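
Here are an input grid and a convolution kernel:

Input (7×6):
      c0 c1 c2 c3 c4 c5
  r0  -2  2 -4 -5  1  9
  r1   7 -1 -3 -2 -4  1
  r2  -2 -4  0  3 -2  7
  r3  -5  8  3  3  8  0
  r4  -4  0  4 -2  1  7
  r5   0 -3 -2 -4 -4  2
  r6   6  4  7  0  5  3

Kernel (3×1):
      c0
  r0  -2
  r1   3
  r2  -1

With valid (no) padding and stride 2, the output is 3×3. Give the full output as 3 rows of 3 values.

27 -1 -12
-7 5 27
2 -21 -19

Output[0,0]: The receptive field on the input at this output position is [-2 / 7 / -2]. Elementwise product with the kernel and sum: -2·-2 + 7·3 + -2·-1.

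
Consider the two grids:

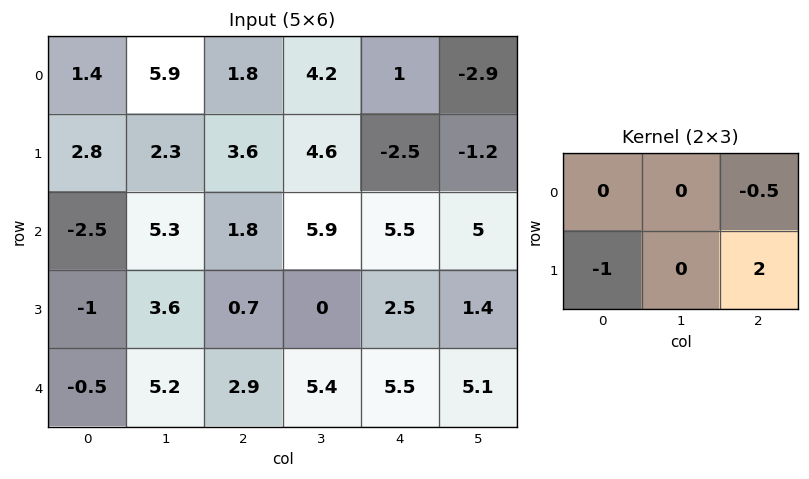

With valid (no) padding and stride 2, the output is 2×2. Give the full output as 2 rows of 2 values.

Output[0,0]: The receptive field on the input at this output position is [1.4 5.9 1.8 / 2.8 2.3 3.6]. Elementwise product with the kernel and sum: 1.8·-0.5 + 2.8·-1 + 3.6·2.

3.5 -9.1
1.5 1.55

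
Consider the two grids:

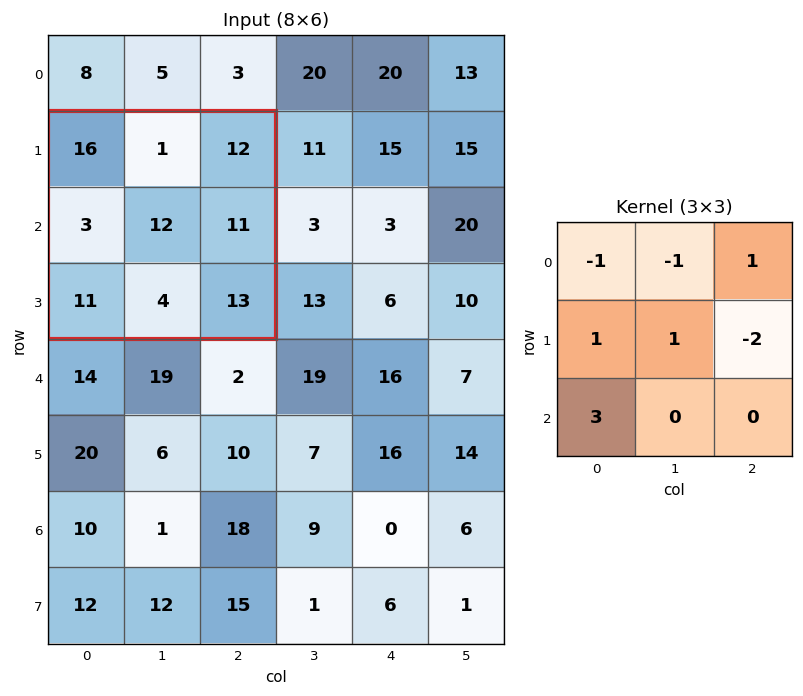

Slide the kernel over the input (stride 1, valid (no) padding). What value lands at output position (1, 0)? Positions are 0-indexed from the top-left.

21

The receptive field on the input at this output position is [16 1 12 / 3 12 11 / 11 4 13]. Elementwise product with the kernel and sum: 16·-1 + 1·-1 + 12·1 + 3·1 + 12·1 + 11·-2 + 11·3.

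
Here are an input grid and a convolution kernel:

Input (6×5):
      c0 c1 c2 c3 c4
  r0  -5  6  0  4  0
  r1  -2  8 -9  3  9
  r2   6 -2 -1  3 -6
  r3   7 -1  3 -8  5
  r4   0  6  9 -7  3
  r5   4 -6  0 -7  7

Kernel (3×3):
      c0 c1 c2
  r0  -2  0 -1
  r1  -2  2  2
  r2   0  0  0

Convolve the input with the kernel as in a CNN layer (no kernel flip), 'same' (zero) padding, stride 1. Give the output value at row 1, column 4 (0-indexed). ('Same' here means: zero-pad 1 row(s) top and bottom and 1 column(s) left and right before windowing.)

4

The receptive field on the zero-padded input at this output position is [4 0 0 / 3 9 0 / 3 -6 0]. Elementwise product with the kernel and sum: 4·-2 + 0·-1 + 3·-2 + 9·2 + 0·2.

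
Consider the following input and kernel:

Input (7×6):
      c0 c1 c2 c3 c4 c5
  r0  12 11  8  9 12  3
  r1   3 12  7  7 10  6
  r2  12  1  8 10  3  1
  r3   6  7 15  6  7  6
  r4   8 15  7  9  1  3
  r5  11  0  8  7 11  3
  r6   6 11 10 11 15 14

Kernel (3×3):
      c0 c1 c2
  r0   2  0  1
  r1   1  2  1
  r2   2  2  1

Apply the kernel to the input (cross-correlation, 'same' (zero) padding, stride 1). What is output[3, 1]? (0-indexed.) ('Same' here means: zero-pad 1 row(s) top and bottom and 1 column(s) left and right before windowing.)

120

The receptive field on the zero-padded input at this output position is [12 1 8 / 6 7 15 / 8 15 7]. Elementwise product with the kernel and sum: 12·2 + 8·1 + 6·1 + 7·2 + 15·1 + 8·2 + 15·2 + 7·1.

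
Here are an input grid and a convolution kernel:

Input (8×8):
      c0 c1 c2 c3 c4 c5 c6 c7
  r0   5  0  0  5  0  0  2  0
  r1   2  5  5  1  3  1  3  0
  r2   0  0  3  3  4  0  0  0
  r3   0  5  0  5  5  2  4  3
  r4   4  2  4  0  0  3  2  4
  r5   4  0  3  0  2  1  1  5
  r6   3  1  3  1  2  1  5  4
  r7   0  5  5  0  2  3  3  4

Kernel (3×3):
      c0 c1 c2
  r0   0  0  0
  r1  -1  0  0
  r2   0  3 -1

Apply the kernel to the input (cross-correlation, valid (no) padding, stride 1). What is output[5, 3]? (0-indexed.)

2

The receptive field on the input at this output position is [0 2 1 / 1 2 1 / 0 2 3]. Elementwise product with the kernel and sum: 1·-1 + 2·3 + 3·-1.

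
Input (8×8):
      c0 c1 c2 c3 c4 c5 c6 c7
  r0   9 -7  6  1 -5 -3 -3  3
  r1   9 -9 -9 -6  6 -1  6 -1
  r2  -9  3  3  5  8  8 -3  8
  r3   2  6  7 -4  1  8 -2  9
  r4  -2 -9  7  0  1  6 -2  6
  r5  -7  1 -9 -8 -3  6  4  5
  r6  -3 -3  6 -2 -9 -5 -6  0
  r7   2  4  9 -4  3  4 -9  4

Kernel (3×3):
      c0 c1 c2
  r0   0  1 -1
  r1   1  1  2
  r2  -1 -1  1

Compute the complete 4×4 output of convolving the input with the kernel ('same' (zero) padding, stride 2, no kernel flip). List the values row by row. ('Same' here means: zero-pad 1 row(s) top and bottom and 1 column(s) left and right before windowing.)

-23 13 -11 -6
19 -4 47 31
-16 9 23 0
-15 -19 -25 -3

Output[0,0]: The receptive field on the zero-padded input at this output position is [0 0 0 / 0 9 -7 / 0 9 -9]. Elementwise product with the kernel and sum: 0·1 + 0·-1 + 0·1 + 9·1 + -7·2 + 0·-1 + 9·-1 + -9·1.
Output[0,1]: The receptive field on the zero-padded input at this output position is [0 0 0 / -7 6 1 / -9 -9 -6]. Elementwise product with the kernel and sum: 0·1 + 0·-1 + -7·1 + 6·1 + 1·2 + -9·-1 + -9·-1 + -6·1.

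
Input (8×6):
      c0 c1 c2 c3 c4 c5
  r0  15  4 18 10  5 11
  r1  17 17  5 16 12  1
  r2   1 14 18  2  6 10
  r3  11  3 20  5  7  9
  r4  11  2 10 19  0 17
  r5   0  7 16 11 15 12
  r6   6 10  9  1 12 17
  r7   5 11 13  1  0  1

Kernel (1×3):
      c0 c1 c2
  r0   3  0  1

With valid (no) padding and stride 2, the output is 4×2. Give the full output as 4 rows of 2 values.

Output[0,0]: The receptive field on the input at this output position is [15 4 18]. Elementwise product with the kernel and sum: 15·3 + 18·1.

63 59
21 60
43 30
27 39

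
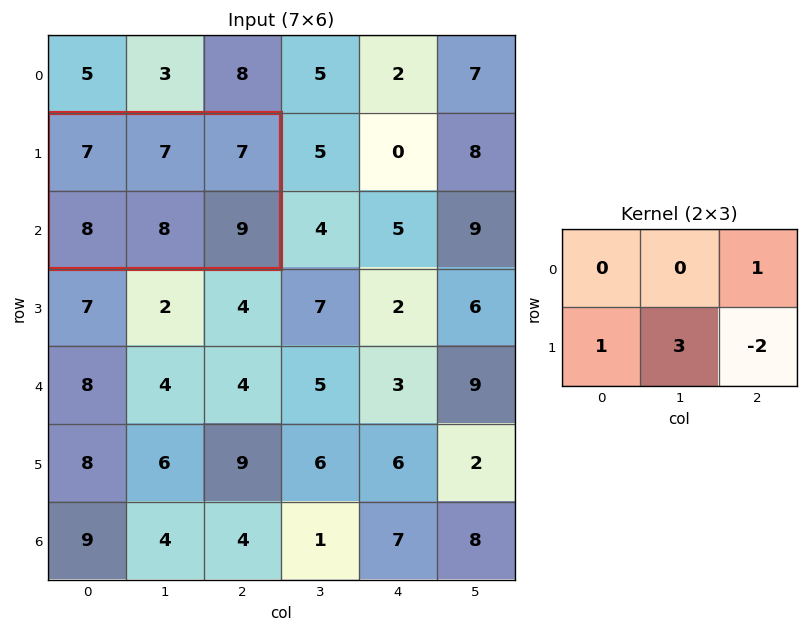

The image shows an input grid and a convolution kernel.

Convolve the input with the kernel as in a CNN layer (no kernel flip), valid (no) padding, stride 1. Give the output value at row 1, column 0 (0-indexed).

21

The receptive field on the input at this output position is [7 7 7 / 8 8 9]. Elementwise product with the kernel and sum: 7·1 + 8·1 + 8·3 + 9·-2.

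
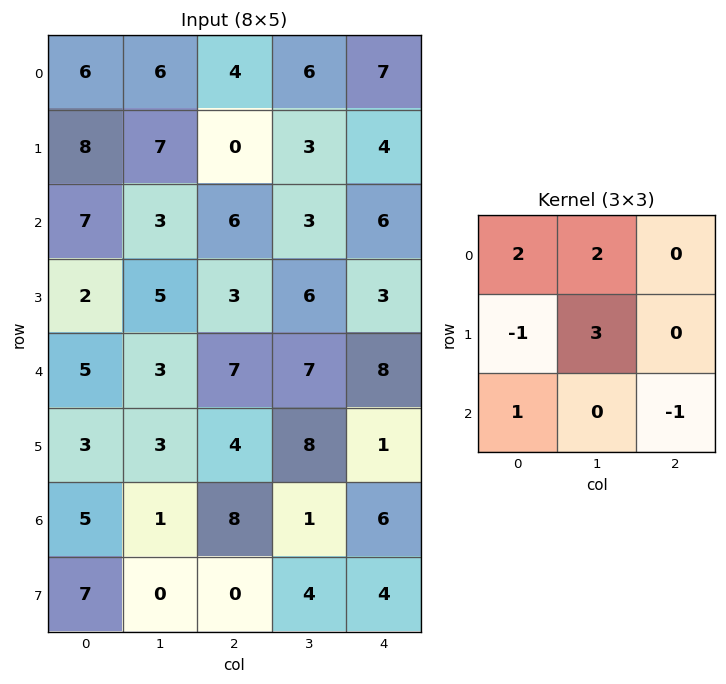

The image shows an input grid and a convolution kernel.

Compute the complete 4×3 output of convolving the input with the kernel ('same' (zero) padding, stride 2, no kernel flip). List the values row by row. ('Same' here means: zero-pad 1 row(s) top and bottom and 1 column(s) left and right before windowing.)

Output[0,0]: The receptive field on the zero-padded input at this output position is [0 0 0 / 0 6 6 / 0 8 7]. Elementwise product with the kernel and sum: 0·2 + 0·2 + 0·-1 + 6·3 + 0·1 + 7·-1.

11 10 18
32 28 35
16 29 43
21 33 39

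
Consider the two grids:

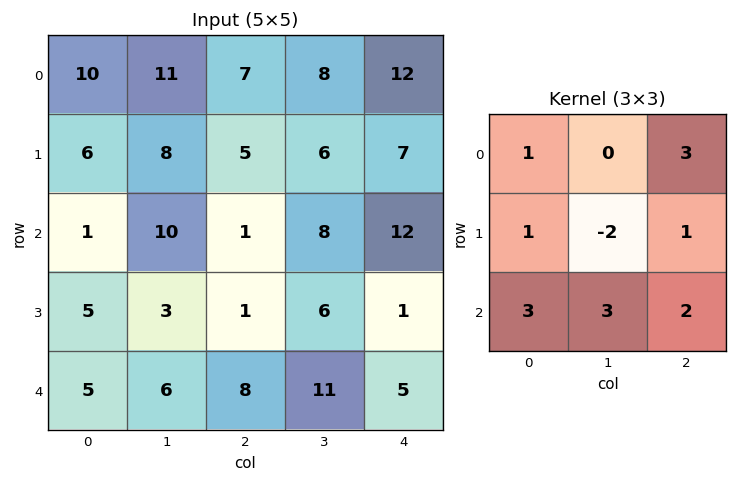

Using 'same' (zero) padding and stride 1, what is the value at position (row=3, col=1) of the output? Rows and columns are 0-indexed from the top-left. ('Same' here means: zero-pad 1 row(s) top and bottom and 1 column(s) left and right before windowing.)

The receptive field on the zero-padded input at this output position is [1 10 1 / 5 3 1 / 5 6 8]. Elementwise product with the kernel and sum: 1·1 + 1·3 + 5·1 + 3·-2 + 1·1 + 5·3 + 6·3 + 8·2.

53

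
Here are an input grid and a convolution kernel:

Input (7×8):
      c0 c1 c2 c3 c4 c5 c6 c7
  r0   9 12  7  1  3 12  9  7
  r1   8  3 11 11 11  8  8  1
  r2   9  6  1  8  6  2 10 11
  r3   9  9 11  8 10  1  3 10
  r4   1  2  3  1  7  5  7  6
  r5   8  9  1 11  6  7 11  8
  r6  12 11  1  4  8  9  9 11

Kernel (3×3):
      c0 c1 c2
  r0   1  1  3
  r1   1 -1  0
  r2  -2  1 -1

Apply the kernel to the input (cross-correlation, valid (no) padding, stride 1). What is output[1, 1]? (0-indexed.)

The receptive field on the input at this output position is [3 11 11 / 6 1 8 / 9 11 8]. Elementwise product with the kernel and sum: 3·1 + 11·1 + 11·3 + 6·1 + 1·-1 + 9·-2 + 11·1 + 8·-1.

37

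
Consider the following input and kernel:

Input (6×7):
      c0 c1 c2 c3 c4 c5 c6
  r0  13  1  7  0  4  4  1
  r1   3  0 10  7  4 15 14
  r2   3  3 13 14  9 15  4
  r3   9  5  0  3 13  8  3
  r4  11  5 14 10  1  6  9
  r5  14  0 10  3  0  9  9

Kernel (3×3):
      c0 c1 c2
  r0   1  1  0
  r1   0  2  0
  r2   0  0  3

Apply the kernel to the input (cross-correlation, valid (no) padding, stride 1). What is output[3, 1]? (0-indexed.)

The receptive field on the input at this output position is [5 0 3 / 5 14 10 / 0 10 3]. Elementwise product with the kernel and sum: 5·1 + 0·1 + 14·2 + 3·3.

42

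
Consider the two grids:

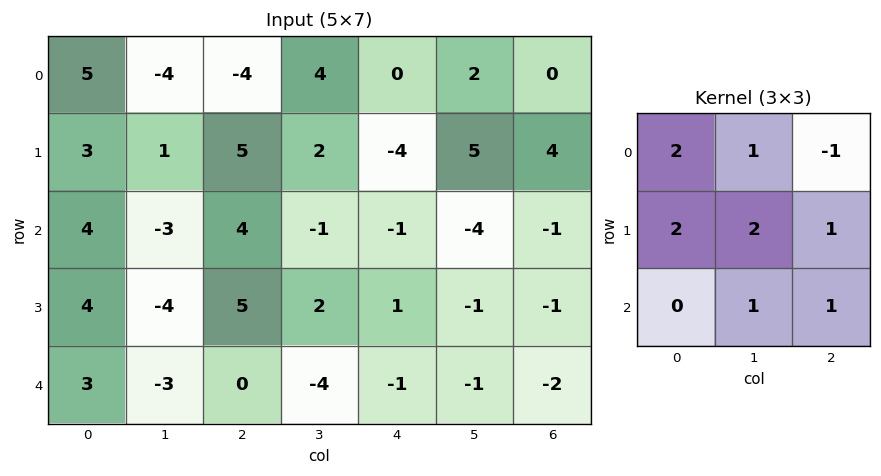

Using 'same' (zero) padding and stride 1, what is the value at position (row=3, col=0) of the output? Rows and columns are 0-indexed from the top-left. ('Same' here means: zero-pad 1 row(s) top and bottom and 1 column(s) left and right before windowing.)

11

The receptive field on the zero-padded input at this output position is [0 4 -3 / 0 4 -4 / 0 3 -3]. Elementwise product with the kernel and sum: 0·2 + 4·1 + -3·-1 + 0·2 + 4·2 + -4·1 + 3·1 + -3·1.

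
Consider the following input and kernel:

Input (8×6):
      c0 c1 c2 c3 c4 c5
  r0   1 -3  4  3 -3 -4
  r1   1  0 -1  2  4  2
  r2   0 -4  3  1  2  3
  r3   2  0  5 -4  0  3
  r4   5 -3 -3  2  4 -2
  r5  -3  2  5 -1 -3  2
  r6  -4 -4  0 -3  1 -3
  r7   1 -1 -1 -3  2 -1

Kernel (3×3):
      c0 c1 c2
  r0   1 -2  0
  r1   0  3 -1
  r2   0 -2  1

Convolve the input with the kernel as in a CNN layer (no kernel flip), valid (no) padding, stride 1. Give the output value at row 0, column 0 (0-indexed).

19

The receptive field on the input at this output position is [1 -3 4 / 1 0 -1 / 0 -4 3]. Elementwise product with the kernel and sum: 1·1 + -3·-2 + 0·3 + -1·-1 + -4·-2 + 3·1.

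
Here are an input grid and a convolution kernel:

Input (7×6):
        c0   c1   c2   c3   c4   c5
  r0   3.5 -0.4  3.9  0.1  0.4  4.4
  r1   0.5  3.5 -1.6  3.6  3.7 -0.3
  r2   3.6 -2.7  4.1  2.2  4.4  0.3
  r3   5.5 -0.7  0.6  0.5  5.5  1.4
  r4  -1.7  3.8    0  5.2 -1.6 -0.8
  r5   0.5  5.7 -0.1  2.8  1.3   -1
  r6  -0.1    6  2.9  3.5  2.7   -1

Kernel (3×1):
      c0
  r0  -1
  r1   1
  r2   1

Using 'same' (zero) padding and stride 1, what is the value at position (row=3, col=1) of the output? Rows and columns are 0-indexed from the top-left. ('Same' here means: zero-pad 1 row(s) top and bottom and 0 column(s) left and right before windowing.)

The receptive field on the zero-padded input at this output position is [-2.7 / -0.7 / 3.8]. Elementwise product with the kernel and sum: -2.7·-1 + -0.7·1 + 3.8·1.

5.8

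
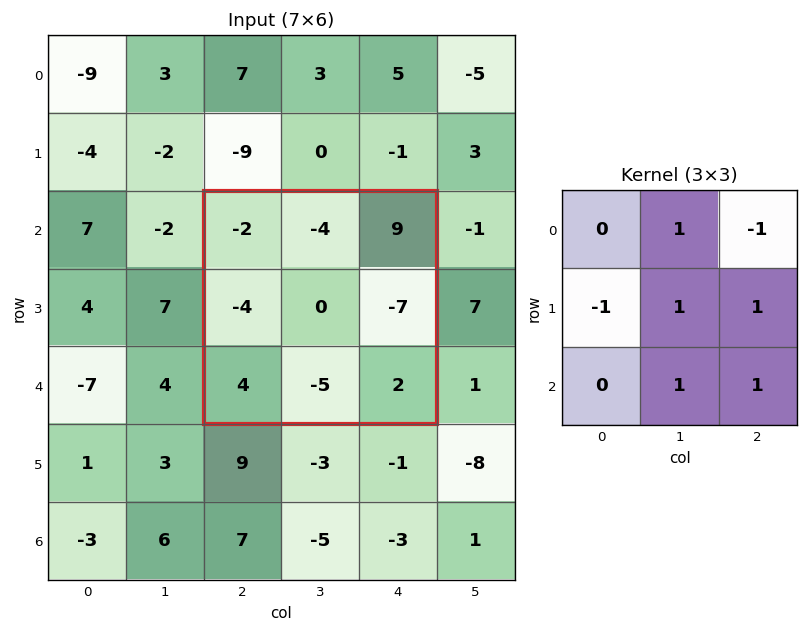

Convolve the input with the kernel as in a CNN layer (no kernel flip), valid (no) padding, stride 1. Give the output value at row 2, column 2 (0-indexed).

-19

The receptive field on the input at this output position is [-2 -4 9 / -4 0 -7 / 4 -5 2]. Elementwise product with the kernel and sum: -4·1 + 9·-1 + -4·-1 + 0·1 + -7·1 + -5·1 + 2·1.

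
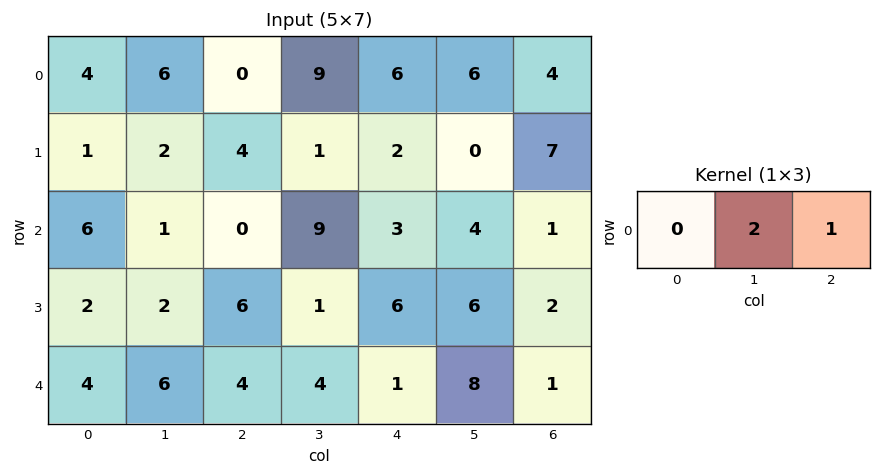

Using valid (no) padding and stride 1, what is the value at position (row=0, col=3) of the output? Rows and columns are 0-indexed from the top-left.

18

The receptive field on the input at this output position is [9 6 6]. Elementwise product with the kernel and sum: 6·2 + 6·1.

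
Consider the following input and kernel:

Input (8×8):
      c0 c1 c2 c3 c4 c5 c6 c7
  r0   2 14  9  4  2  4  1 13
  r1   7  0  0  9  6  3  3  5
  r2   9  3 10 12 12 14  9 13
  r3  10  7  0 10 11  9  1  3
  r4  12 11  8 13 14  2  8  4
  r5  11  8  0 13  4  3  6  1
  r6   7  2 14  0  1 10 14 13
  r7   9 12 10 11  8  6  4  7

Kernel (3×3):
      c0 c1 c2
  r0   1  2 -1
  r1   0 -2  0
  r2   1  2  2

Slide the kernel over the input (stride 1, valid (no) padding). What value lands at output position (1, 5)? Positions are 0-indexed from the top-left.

3

The receptive field on the input at this output position is [3 3 5 / 14 9 13 / 9 1 3]. Elementwise product with the kernel and sum: 3·1 + 3·2 + 5·-1 + 9·-2 + 9·1 + 1·2 + 3·2.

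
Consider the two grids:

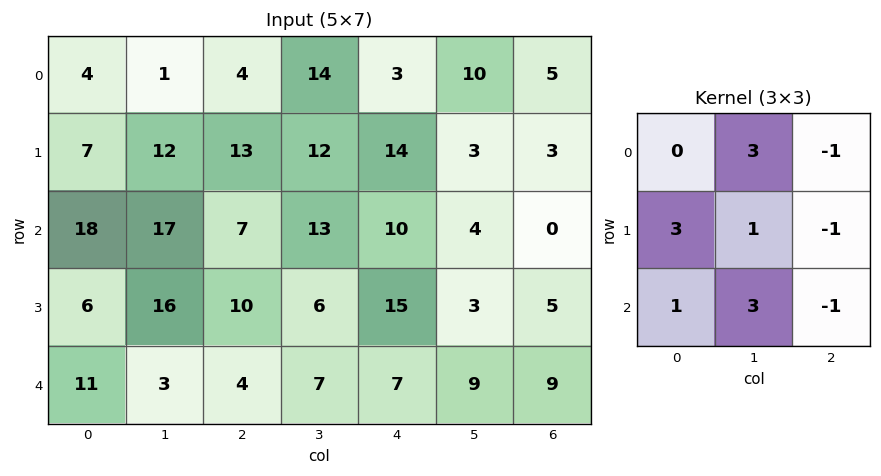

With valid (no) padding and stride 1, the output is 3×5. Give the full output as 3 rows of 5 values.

81 60 112 85 89
131 112 59 132 59
84 68 68 75 80

Output[0,0]: The receptive field on the input at this output position is [4 1 4 / 7 12 13 / 18 17 7]. Elementwise product with the kernel and sum: 1·3 + 4·-1 + 7·3 + 12·1 + 13·-1 + 18·1 + 17·3 + 7·-1.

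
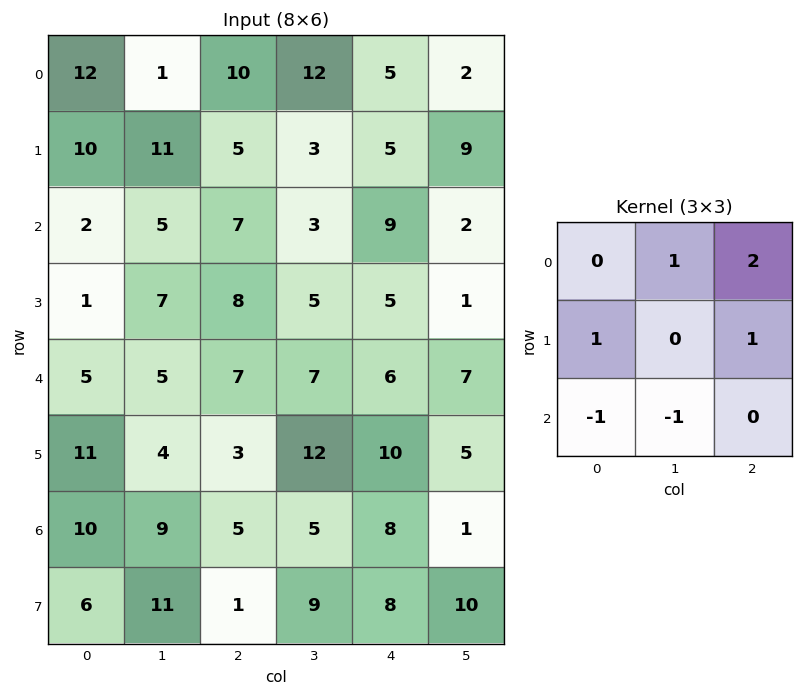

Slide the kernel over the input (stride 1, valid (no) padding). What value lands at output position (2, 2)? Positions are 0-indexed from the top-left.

20

The receptive field on the input at this output position is [7 3 9 / 8 5 5 / 7 7 6]. Elementwise product with the kernel and sum: 3·1 + 9·2 + 8·1 + 5·1 + 7·-1 + 7·-1.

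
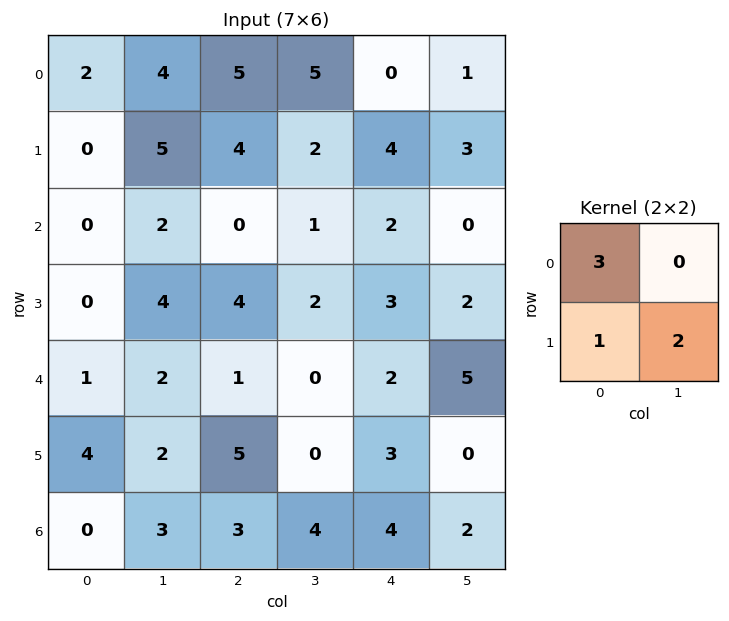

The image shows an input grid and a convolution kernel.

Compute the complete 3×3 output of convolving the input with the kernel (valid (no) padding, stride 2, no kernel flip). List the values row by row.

16 23 10
8 8 13
11 8 9

Output[0,0]: The receptive field on the input at this output position is [2 4 / 0 5]. Elementwise product with the kernel and sum: 2·3 + 0·1 + 5·2.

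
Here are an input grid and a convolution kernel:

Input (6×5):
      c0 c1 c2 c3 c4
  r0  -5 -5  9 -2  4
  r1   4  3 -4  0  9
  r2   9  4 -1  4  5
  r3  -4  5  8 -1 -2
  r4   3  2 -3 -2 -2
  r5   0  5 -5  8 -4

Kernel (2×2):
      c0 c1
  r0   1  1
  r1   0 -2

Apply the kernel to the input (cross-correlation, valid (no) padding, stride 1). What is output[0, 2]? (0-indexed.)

The receptive field on the input at this output position is [9 -2 / -4 0]. Elementwise product with the kernel and sum: 9·1 + -2·1 + 0·-2.

7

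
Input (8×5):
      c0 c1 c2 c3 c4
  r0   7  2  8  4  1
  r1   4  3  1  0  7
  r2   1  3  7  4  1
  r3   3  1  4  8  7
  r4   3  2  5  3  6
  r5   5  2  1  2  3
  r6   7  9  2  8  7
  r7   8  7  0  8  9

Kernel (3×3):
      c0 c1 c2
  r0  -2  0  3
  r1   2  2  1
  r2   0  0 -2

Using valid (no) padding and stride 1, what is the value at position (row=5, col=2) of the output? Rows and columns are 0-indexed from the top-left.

The receptive field on the input at this output position is [1 2 3 / 2 8 7 / 0 8 9]. Elementwise product with the kernel and sum: 1·-2 + 3·3 + 2·2 + 8·2 + 7·1 + 9·-2.

16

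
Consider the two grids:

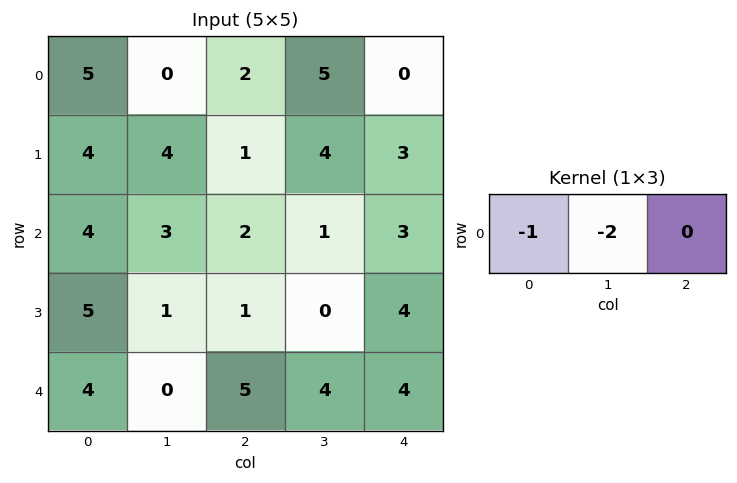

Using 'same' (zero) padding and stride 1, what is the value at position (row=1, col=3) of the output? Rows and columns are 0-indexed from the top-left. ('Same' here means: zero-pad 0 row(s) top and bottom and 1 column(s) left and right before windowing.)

-9

The receptive field on the zero-padded input at this output position is [1 4 3]. Elementwise product with the kernel and sum: 1·-1 + 4·-2.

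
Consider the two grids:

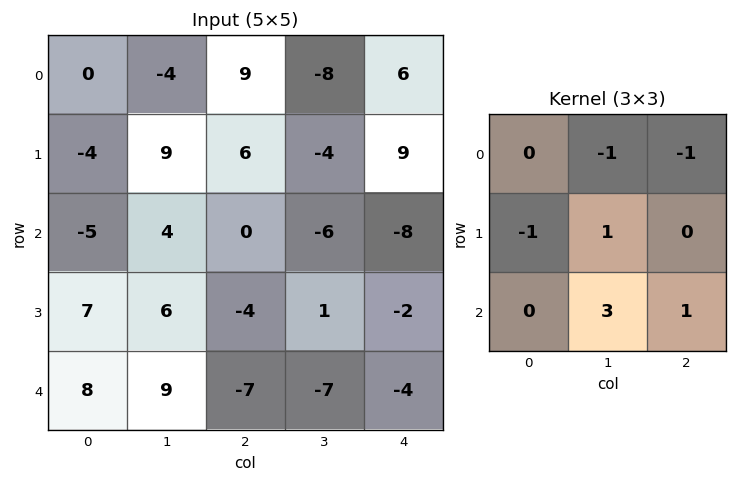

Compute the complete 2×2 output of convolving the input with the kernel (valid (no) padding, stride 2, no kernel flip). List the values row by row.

Output[0,0]: The receptive field on the input at this output position is [0 -4 9 / -4 9 6 / -5 4 0]. Elementwise product with the kernel and sum: -4·-1 + 9·-1 + -4·-1 + 9·1 + 4·3 + 0·1.

20 -34
15 -6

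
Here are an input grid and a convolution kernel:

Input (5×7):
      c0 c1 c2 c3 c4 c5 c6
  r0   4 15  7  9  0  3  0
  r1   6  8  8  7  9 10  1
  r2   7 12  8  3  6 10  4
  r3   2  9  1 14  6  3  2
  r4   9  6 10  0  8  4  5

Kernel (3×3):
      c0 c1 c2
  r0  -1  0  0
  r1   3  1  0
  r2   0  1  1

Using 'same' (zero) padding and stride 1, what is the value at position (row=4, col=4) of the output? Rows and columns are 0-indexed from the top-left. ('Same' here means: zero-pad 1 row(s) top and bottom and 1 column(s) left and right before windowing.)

-6

The receptive field on the zero-padded input at this output position is [14 6 3 / 0 8 4 / 0 0 0]. Elementwise product with the kernel and sum: 14·-1 + 0·3 + 8·1 + 0·1 + 0·1.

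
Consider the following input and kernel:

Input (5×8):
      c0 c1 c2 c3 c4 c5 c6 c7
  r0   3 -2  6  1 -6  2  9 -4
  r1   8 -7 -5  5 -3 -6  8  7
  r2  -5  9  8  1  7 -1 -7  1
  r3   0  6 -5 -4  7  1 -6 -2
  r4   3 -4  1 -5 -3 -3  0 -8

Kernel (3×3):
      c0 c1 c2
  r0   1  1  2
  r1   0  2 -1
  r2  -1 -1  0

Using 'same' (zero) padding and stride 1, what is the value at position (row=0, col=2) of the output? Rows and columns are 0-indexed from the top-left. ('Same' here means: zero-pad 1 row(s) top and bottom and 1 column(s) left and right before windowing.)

23

The receptive field on the zero-padded input at this output position is [0 0 0 / -2 6 1 / -7 -5 5]. Elementwise product with the kernel and sum: 0·1 + 0·1 + 0·2 + 6·2 + 1·-1 + -7·-1 + -5·-1.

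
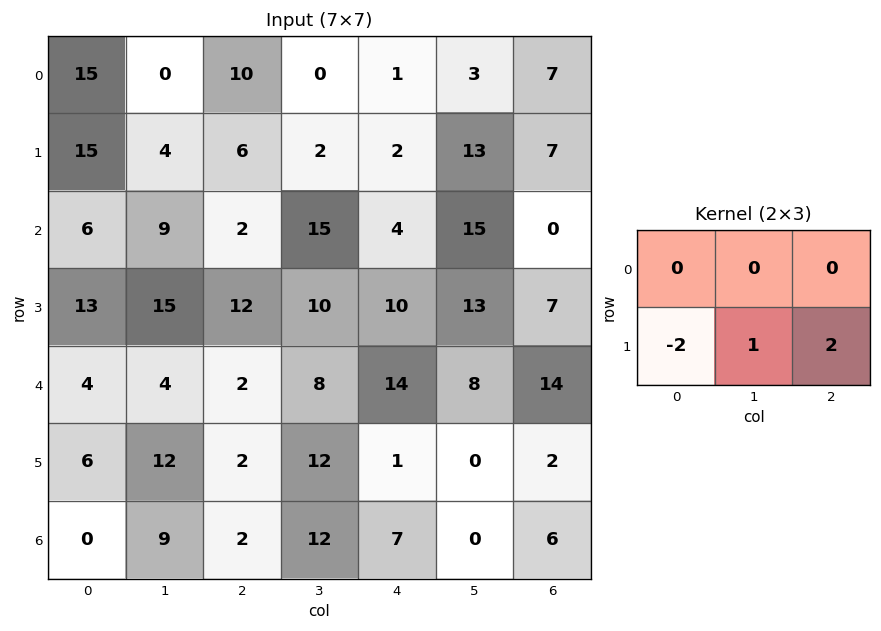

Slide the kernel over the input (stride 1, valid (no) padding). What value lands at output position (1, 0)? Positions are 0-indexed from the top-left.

1

The receptive field on the input at this output position is [15 4 6 / 6 9 2]. Elementwise product with the kernel and sum: 6·-2 + 9·1 + 2·2.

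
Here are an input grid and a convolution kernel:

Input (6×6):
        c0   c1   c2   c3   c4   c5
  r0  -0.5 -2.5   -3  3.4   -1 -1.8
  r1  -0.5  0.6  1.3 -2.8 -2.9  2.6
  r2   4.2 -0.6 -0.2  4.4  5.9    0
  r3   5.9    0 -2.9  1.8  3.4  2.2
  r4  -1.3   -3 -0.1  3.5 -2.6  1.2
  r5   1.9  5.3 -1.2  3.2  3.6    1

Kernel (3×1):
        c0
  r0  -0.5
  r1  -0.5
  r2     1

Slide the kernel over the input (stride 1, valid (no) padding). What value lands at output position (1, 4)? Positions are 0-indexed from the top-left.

The receptive field on the input at this output position is [-2.9 / 5.9 / 3.4]. Elementwise product with the kernel and sum: -2.9·-0.5 + 5.9·-0.5 + 3.4·1.

1.9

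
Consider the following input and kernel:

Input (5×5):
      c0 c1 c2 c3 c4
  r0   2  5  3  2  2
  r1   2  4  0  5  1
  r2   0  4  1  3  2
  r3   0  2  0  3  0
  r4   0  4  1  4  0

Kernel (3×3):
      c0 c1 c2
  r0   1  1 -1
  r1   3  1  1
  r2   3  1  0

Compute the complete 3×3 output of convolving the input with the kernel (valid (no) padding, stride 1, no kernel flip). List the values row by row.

Output[0,0]: The receptive field on the input at this output position is [2 5 3 / 2 4 0 / 0 4 1]. Elementwise product with the kernel and sum: 2·1 + 5·1 + 3·-1 + 2·3 + 4·1 + 0·1 + 0·3 + 4·1.

18 36 15
13 21 15
9 24 12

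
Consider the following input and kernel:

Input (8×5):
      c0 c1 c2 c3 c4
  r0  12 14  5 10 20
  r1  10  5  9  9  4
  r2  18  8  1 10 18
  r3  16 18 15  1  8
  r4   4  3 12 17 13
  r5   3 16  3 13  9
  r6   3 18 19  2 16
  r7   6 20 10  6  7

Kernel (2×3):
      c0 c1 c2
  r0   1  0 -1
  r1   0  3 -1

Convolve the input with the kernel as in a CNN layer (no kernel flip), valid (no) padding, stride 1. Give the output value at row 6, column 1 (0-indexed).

The receptive field on the input at this output position is [18 19 2 / 20 10 6]. Elementwise product with the kernel and sum: 18·1 + 2·-1 + 10·3 + 6·-1.

40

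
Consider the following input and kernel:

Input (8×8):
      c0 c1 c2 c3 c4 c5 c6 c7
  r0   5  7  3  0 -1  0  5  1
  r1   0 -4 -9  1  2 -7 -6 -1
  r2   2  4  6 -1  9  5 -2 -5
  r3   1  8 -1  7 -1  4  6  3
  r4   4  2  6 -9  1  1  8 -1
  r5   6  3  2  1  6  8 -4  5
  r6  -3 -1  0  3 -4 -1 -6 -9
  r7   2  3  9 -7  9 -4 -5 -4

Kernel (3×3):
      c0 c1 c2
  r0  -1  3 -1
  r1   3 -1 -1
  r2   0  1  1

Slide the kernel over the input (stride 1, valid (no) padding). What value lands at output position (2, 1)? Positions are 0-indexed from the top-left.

The receptive field on the input at this output position is [4 6 -1 / 8 -1 7 / 2 6 -9]. Elementwise product with the kernel and sum: 4·-1 + 6·3 + -1·-1 + 8·3 + -1·-1 + 7·-1 + 6·1 + -9·1.

30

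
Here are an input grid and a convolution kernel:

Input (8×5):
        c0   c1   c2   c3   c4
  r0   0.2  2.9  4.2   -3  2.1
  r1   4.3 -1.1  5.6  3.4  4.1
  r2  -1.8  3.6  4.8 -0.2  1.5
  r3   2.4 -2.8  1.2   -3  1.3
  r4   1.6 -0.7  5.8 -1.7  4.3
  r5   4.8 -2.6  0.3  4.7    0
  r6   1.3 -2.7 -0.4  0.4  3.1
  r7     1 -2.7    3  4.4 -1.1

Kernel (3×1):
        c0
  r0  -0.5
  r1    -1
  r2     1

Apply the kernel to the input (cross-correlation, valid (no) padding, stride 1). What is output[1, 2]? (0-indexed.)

The receptive field on the input at this output position is [5.6 / 4.8 / 1.2]. Elementwise product with the kernel and sum: 5.6·-0.5 + 4.8·-1 + 1.2·1.

-6.4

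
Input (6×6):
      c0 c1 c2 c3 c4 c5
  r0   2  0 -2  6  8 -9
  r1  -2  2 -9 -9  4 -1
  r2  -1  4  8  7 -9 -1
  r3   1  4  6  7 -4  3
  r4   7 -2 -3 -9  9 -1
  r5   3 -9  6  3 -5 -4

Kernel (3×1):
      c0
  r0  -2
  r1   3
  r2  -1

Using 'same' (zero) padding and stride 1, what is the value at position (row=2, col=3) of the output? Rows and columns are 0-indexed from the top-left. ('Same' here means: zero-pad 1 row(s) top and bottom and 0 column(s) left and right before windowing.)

The receptive field on the zero-padded input at this output position is [-9 / 7 / 7]. Elementwise product with the kernel and sum: -9·-2 + 7·3 + 7·-1.

32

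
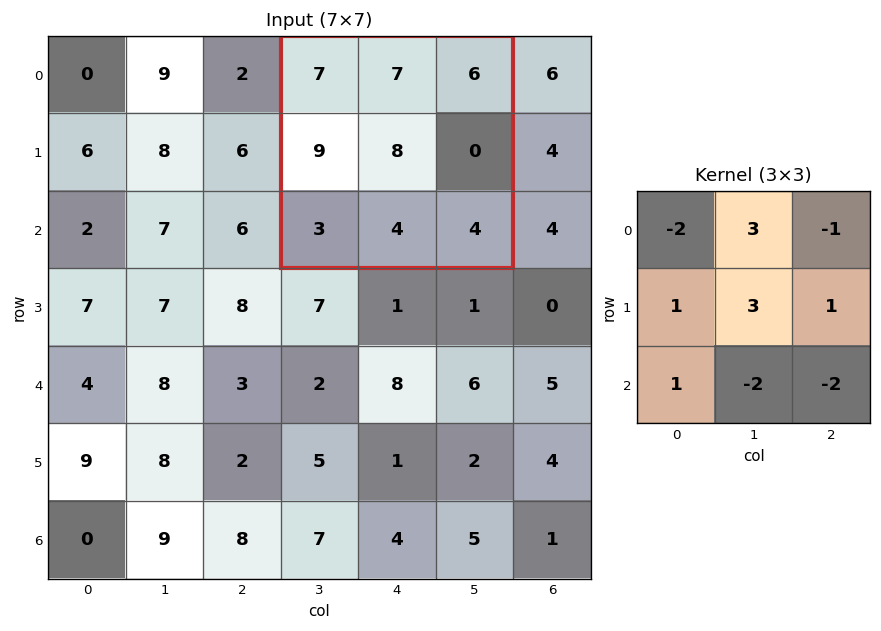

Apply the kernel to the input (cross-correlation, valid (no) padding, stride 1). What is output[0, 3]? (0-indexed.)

The receptive field on the input at this output position is [7 7 6 / 9 8 0 / 3 4 4]. Elementwise product with the kernel and sum: 7·-2 + 7·3 + 6·-1 + 9·1 + 8·3 + 0·1 + 3·1 + 4·-2 + 4·-2.

21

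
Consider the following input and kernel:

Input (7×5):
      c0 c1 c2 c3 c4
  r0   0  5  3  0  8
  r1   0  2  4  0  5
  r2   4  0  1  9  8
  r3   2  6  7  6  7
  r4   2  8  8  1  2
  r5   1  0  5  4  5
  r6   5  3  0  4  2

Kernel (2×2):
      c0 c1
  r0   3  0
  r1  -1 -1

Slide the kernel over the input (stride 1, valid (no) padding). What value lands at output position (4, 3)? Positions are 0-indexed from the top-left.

-6

The receptive field on the input at this output position is [1 2 / 4 5]. Elementwise product with the kernel and sum: 1·3 + 4·-1 + 5·-1.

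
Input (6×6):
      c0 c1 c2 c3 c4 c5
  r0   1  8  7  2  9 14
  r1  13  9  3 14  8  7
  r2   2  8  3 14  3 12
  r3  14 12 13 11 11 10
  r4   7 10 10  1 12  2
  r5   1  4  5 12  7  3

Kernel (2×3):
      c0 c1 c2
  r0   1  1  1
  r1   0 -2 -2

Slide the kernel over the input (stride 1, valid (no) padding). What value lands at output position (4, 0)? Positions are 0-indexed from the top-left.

The receptive field on the input at this output position is [7 10 10 / 1 4 5]. Elementwise product with the kernel and sum: 7·1 + 10·1 + 10·1 + 4·-2 + 5·-2.

9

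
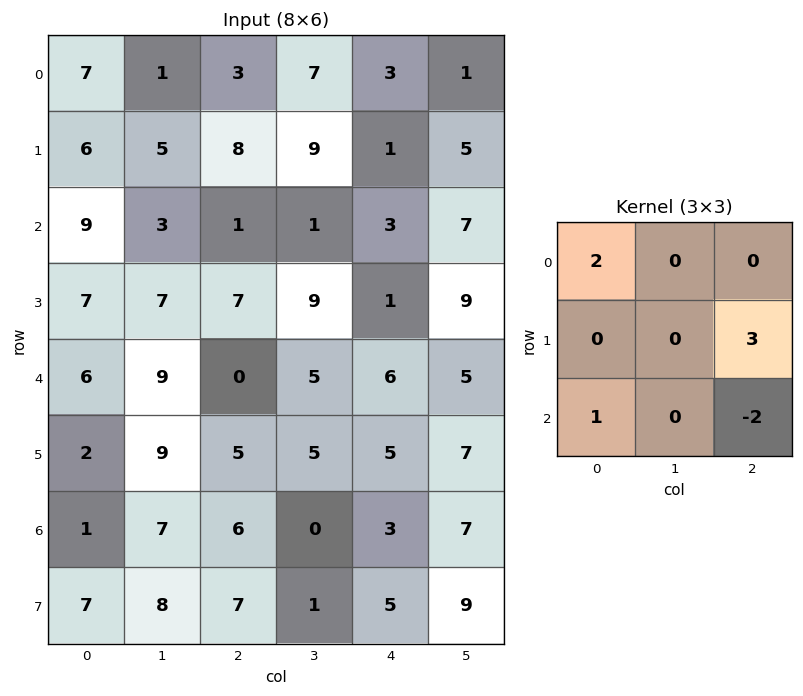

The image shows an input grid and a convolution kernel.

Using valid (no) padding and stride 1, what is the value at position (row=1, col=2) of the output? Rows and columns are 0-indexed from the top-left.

The receptive field on the input at this output position is [8 9 1 / 1 1 3 / 7 9 1]. Elementwise product with the kernel and sum: 8·2 + 3·3 + 7·1 + 1·-2.

30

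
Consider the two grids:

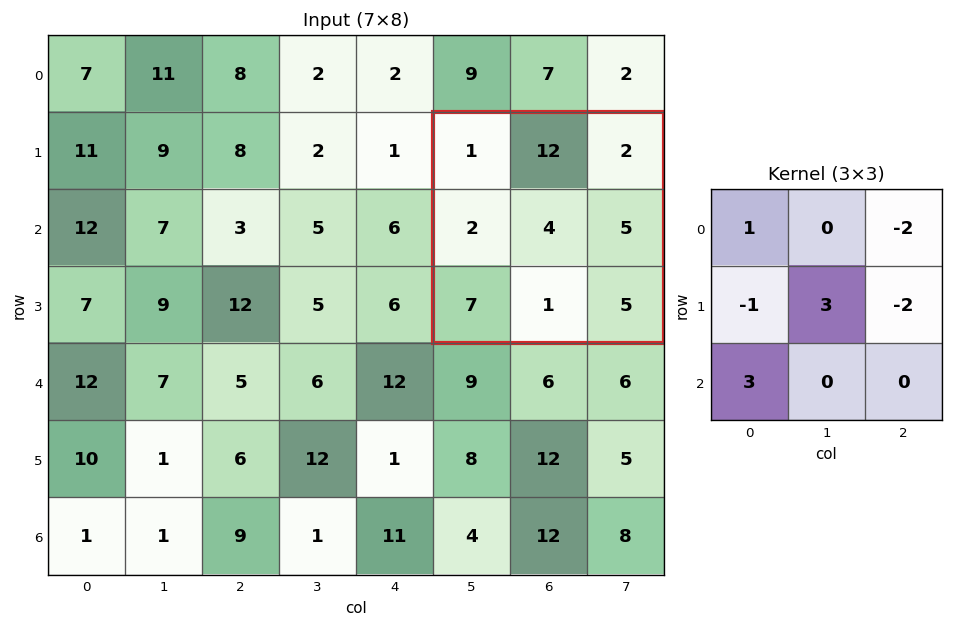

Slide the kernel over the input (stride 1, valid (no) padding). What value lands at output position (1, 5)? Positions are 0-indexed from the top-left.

The receptive field on the input at this output position is [1 12 2 / 2 4 5 / 7 1 5]. Elementwise product with the kernel and sum: 1·1 + 2·-2 + 2·-1 + 4·3 + 5·-2 + 7·3.

18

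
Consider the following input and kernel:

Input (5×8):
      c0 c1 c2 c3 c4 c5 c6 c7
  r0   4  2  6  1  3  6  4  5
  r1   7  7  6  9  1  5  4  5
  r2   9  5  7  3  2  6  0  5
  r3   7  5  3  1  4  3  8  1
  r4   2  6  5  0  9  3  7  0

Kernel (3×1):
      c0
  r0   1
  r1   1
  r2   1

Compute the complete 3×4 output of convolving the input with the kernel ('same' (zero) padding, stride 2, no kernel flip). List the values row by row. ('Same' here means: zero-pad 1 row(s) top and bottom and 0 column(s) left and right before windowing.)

11 12 4 8
23 16 7 12
9 8 13 15

Output[0,0]: The receptive field on the zero-padded input at this output position is [0 / 4 / 7]. Elementwise product with the kernel and sum: 0·1 + 4·1 + 7·1.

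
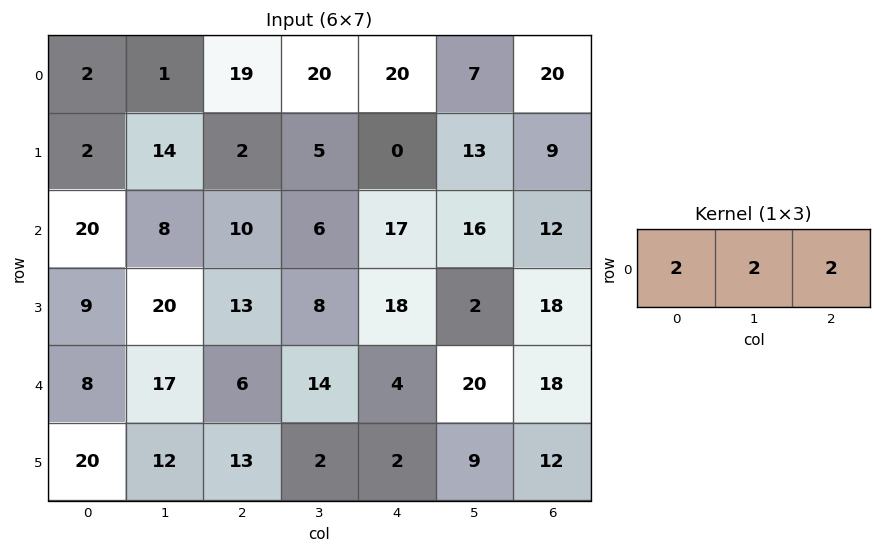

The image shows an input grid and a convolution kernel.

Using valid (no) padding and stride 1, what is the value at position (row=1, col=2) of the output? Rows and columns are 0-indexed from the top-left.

14

The receptive field on the input at this output position is [2 5 0]. Elementwise product with the kernel and sum: 2·2 + 5·2 + 0·2.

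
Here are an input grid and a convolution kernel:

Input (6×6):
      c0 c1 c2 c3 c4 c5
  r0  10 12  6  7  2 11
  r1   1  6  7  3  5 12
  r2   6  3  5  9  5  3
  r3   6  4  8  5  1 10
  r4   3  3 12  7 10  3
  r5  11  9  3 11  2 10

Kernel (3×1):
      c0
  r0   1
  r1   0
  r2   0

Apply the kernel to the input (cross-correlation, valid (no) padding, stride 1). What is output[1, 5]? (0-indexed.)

12

The receptive field on the input at this output position is [12 / 3 / 10]. Elementwise product with the kernel and sum: 12·1.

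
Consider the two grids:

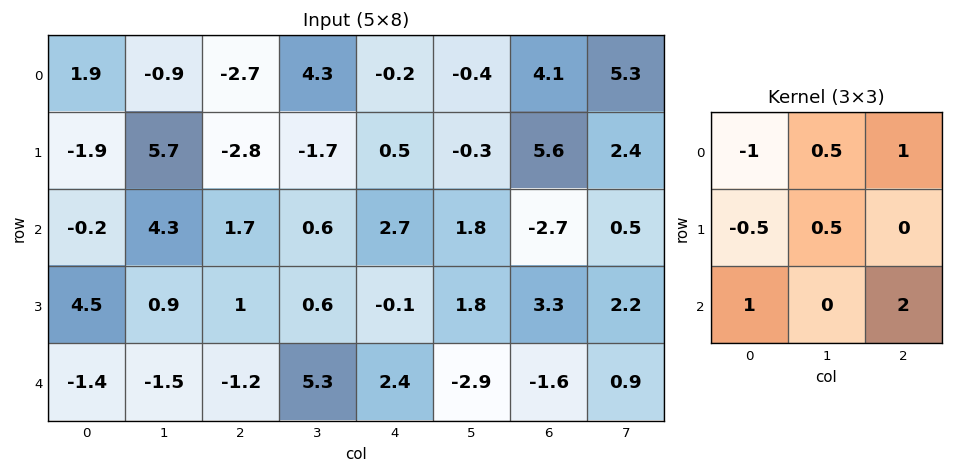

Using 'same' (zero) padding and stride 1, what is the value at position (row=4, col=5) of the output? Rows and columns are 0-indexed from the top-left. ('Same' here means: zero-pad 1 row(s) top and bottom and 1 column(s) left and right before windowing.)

1.65

The receptive field on the zero-padded input at this output position is [-0.1 1.8 3.3 / 2.4 -2.9 -1.6 / 0 0 0]. Elementwise product with the kernel and sum: -0.1·-1 + 1.8·0.5 + 3.3·1 + 2.4·-0.5 + -2.9·0.5 + 0·1 + 0·2.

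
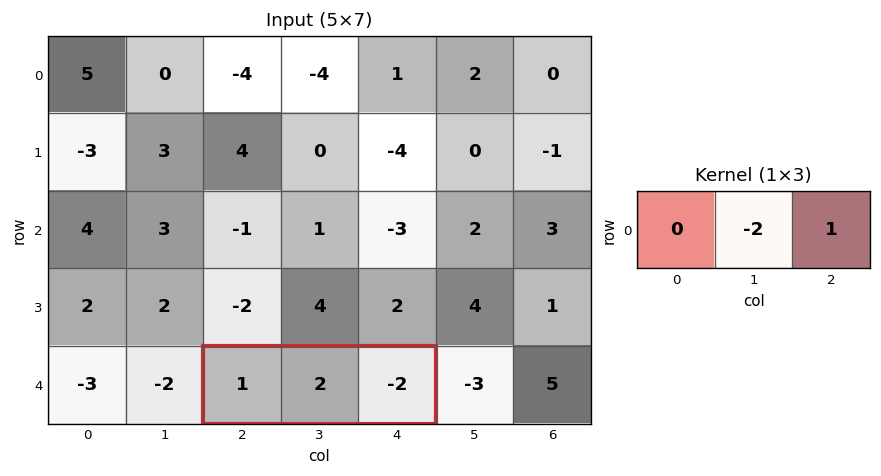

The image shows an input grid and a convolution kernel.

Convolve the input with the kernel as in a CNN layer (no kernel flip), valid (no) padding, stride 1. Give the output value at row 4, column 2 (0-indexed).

The receptive field on the input at this output position is [1 2 -2]. Elementwise product with the kernel and sum: 2·-2 + -2·1.

-6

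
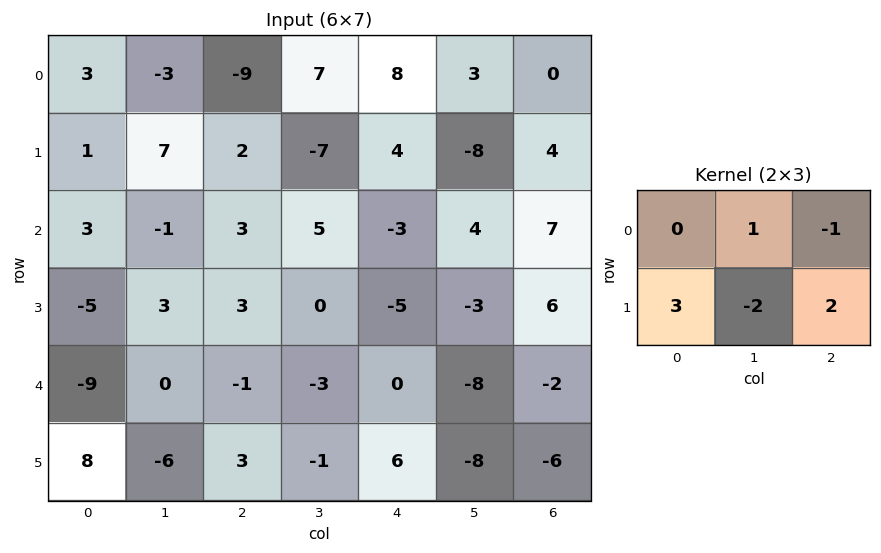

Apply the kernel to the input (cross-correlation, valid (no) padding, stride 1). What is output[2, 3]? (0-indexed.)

-3

The receptive field on the input at this output position is [5 -3 4 / 0 -5 -3]. Elementwise product with the kernel and sum: -3·1 + 4·-1 + 0·3 + -5·-2 + -3·2.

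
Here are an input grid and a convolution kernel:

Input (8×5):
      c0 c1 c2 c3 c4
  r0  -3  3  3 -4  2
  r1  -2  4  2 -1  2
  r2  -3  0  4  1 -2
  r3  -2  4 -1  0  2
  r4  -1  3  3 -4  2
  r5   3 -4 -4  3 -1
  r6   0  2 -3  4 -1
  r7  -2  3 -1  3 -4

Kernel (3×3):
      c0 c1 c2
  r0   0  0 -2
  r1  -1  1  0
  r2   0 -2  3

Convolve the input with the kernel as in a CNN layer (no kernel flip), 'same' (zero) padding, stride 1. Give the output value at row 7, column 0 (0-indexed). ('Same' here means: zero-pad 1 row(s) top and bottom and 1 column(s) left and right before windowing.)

The receptive field on the zero-padded input at this output position is [0 0 2 / 0 -2 3 / 0 0 0]. Elementwise product with the kernel and sum: 2·-2 + 0·-1 + -2·1 + 0·-2 + 0·3.

-6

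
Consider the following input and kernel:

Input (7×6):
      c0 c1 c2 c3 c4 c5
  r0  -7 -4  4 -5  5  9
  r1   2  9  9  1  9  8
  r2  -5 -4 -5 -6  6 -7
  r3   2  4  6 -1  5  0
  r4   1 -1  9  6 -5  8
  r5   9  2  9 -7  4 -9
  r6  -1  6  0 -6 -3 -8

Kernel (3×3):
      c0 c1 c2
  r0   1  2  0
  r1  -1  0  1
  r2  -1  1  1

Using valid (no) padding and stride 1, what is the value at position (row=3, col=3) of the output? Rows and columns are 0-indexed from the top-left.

The receptive field on the input at this output position is [-1 5 0 / 6 -5 8 / -7 4 -9]. Elementwise product with the kernel and sum: -1·1 + 5·2 + 6·-1 + 8·1 + -7·-1 + 4·1 + -9·1.

13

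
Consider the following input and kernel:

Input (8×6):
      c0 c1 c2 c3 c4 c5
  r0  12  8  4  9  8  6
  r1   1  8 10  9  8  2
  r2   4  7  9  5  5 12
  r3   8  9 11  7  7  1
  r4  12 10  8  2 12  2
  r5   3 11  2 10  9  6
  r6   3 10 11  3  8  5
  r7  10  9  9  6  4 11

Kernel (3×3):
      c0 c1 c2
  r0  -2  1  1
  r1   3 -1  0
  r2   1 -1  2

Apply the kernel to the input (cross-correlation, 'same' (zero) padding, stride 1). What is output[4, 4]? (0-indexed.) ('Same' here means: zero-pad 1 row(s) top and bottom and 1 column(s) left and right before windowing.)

The receptive field on the zero-padded input at this output position is [7 7 1 / 2 12 2 / 10 9 6]. Elementwise product with the kernel and sum: 7·-2 + 7·1 + 1·1 + 2·3 + 12·-1 + 10·1 + 9·-1 + 6·2.

1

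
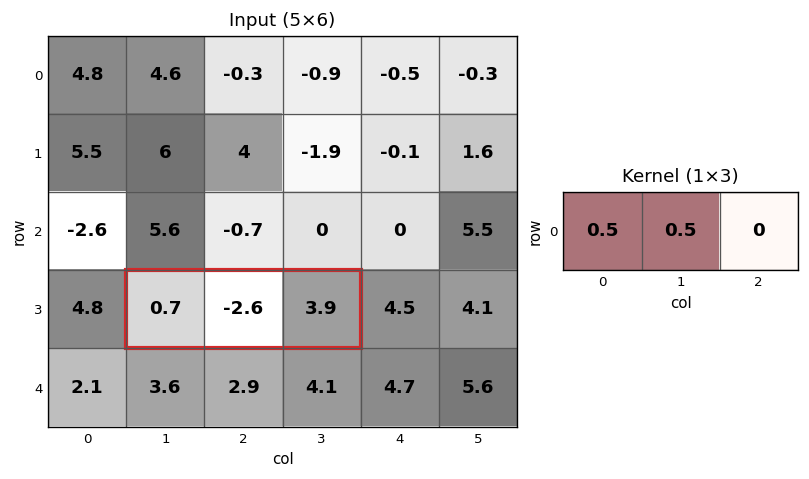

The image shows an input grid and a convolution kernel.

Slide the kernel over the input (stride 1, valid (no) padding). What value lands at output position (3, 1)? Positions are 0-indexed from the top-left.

-0.95

The receptive field on the input at this output position is [0.7 -2.6 3.9]. Elementwise product with the kernel and sum: 0.7·0.5 + -2.6·0.5.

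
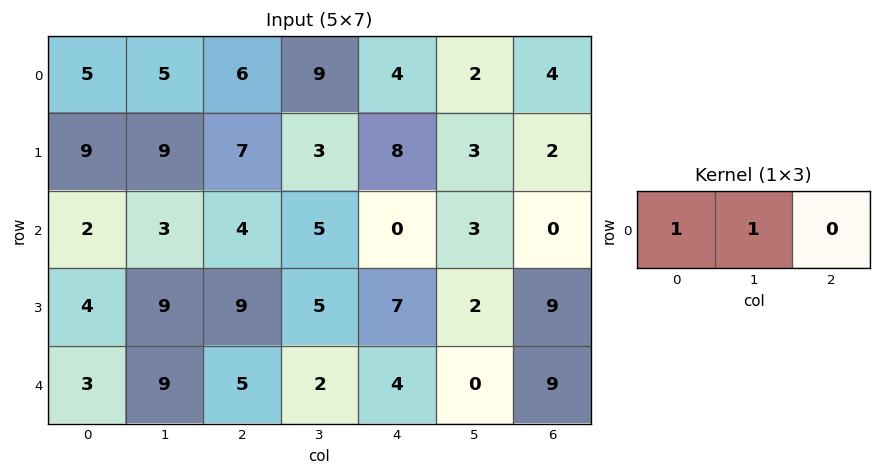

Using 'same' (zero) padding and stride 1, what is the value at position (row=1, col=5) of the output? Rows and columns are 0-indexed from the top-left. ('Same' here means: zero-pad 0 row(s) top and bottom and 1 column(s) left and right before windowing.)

11

The receptive field on the zero-padded input at this output position is [8 3 2]. Elementwise product with the kernel and sum: 8·1 + 3·1.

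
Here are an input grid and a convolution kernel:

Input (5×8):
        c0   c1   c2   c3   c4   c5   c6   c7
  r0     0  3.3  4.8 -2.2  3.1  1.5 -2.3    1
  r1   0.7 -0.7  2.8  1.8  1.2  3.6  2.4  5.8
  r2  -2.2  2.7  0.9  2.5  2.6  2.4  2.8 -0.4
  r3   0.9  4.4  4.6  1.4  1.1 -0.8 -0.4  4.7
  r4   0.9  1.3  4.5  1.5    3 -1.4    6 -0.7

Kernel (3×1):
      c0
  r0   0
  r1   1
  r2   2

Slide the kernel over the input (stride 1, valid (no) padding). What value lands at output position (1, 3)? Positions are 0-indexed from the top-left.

5.3

The receptive field on the input at this output position is [1.8 / 2.5 / 1.4]. Elementwise product with the kernel and sum: 2.5·1 + 1.4·2.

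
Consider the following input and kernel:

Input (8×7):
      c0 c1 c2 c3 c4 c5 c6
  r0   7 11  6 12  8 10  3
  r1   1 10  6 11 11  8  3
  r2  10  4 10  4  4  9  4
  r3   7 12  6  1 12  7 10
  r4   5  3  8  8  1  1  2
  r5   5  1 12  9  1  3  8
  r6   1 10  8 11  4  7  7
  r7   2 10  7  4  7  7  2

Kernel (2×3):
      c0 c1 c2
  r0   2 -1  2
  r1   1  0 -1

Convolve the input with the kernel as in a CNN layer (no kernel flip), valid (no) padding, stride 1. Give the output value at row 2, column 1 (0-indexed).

17

The receptive field on the input at this output position is [4 10 4 / 12 6 1]. Elementwise product with the kernel and sum: 4·2 + 10·-1 + 4·2 + 12·1 + 1·-1.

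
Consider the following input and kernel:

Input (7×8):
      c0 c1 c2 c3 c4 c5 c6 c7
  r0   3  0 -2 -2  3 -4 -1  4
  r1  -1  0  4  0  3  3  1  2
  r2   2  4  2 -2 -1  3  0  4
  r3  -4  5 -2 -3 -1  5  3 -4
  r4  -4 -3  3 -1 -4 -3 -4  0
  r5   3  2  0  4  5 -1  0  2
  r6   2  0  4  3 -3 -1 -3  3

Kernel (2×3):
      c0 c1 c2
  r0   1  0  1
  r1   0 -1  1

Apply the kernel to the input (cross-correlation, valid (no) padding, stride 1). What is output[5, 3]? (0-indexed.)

5

The receptive field on the input at this output position is [4 5 -1 / 3 -3 -1]. Elementwise product with the kernel and sum: 4·1 + -1·1 + -3·-1 + -1·1.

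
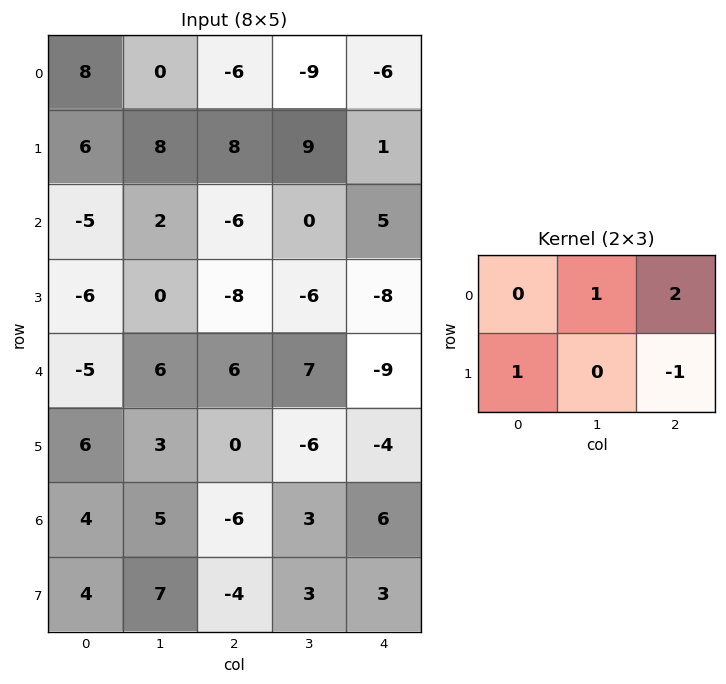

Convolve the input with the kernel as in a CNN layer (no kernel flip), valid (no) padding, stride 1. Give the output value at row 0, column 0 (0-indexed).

The receptive field on the input at this output position is [8 0 -6 / 6 8 8]. Elementwise product with the kernel and sum: 0·1 + -6·2 + 6·1 + 8·-1.

-14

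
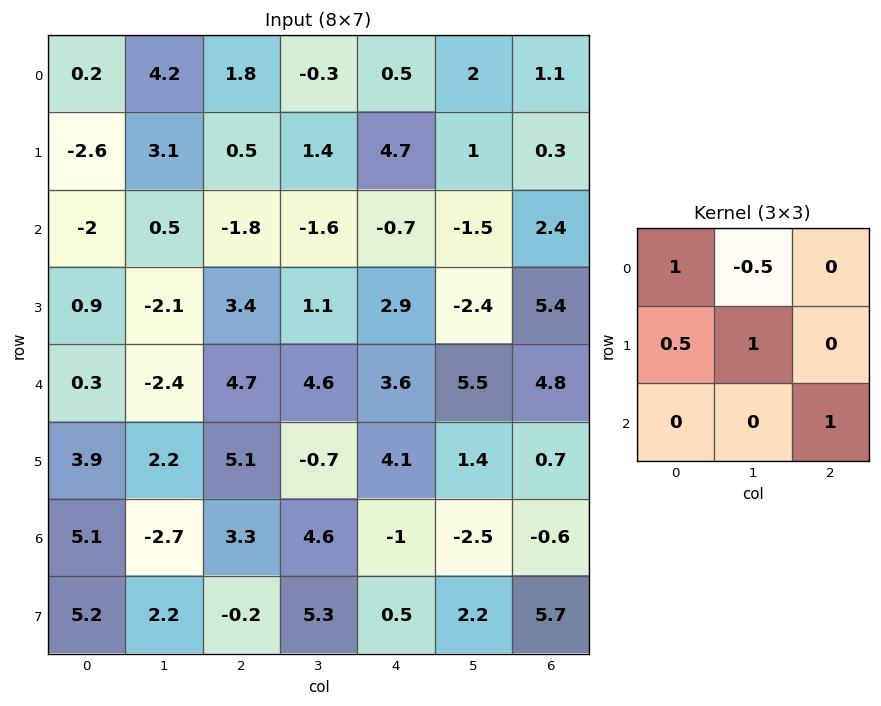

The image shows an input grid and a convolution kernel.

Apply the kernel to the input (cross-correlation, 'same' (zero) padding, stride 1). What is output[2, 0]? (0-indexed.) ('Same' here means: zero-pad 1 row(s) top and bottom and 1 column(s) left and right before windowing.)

-2.8

The receptive field on the zero-padded input at this output position is [0 -2.6 3.1 / 0 -2 0.5 / 0 0.9 -2.1]. Elementwise product with the kernel and sum: 0·1 + -2.6·-0.5 + 0·0.5 + -2·1 + -2.1·1.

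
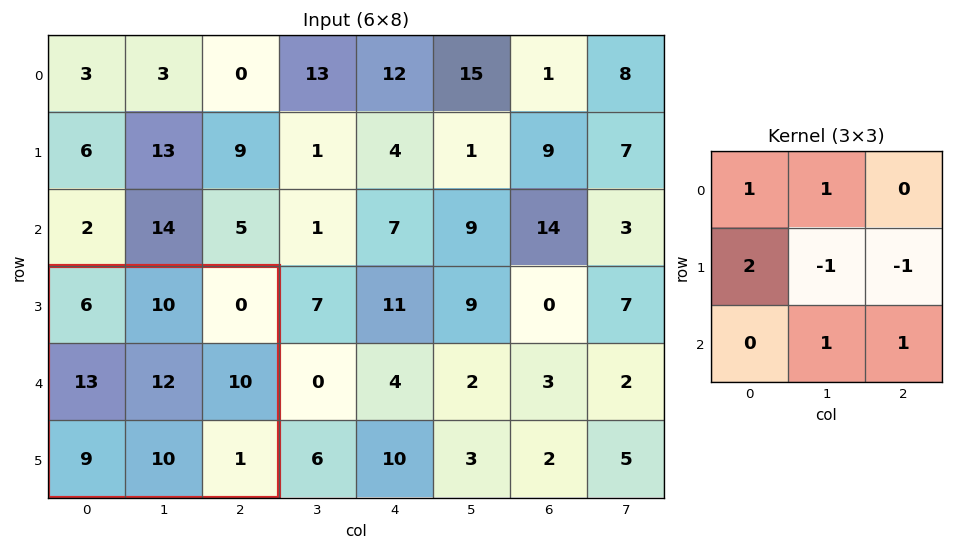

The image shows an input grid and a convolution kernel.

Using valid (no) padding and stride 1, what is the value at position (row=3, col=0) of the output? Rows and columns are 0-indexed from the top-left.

31

The receptive field on the input at this output position is [6 10 0 / 13 12 10 / 9 10 1]. Elementwise product with the kernel and sum: 6·1 + 10·1 + 13·2 + 12·-1 + 10·-1 + 10·1 + 1·1.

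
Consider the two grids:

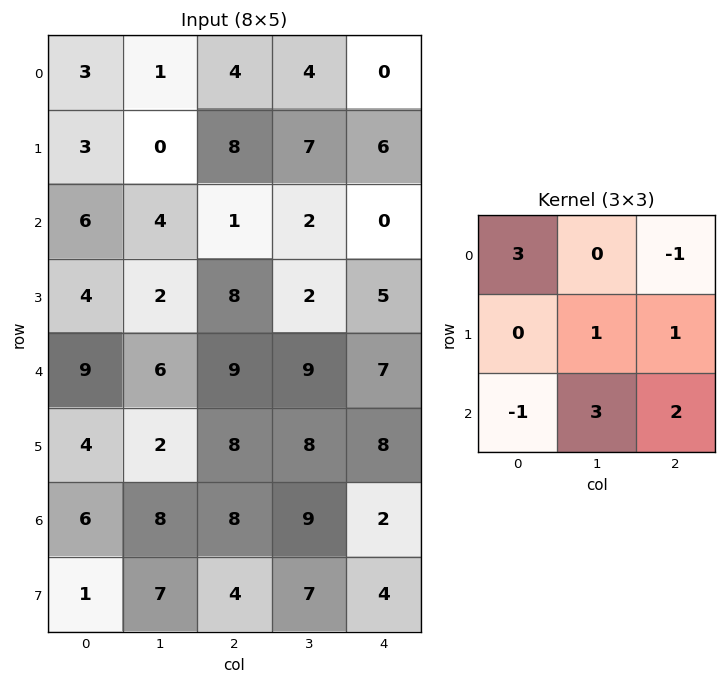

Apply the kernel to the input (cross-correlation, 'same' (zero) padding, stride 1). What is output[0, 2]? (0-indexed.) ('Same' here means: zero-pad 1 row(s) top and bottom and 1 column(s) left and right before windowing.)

The receptive field on the zero-padded input at this output position is [0 0 0 / 1 4 4 / 0 8 7]. Elementwise product with the kernel and sum: 0·3 + 0·-1 + 4·1 + 4·1 + 0·-1 + 8·3 + 7·2.

46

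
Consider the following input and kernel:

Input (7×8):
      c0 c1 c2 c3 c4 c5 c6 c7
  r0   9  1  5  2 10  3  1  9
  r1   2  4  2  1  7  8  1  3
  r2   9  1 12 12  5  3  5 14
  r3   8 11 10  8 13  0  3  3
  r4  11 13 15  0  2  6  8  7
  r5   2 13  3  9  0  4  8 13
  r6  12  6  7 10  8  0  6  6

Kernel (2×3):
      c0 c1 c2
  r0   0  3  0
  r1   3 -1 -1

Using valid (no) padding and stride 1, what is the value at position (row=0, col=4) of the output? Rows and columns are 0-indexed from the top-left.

The receptive field on the input at this output position is [10 3 1 / 7 8 1]. Elementwise product with the kernel and sum: 3·3 + 7·3 + 8·-1 + 1·-1.

21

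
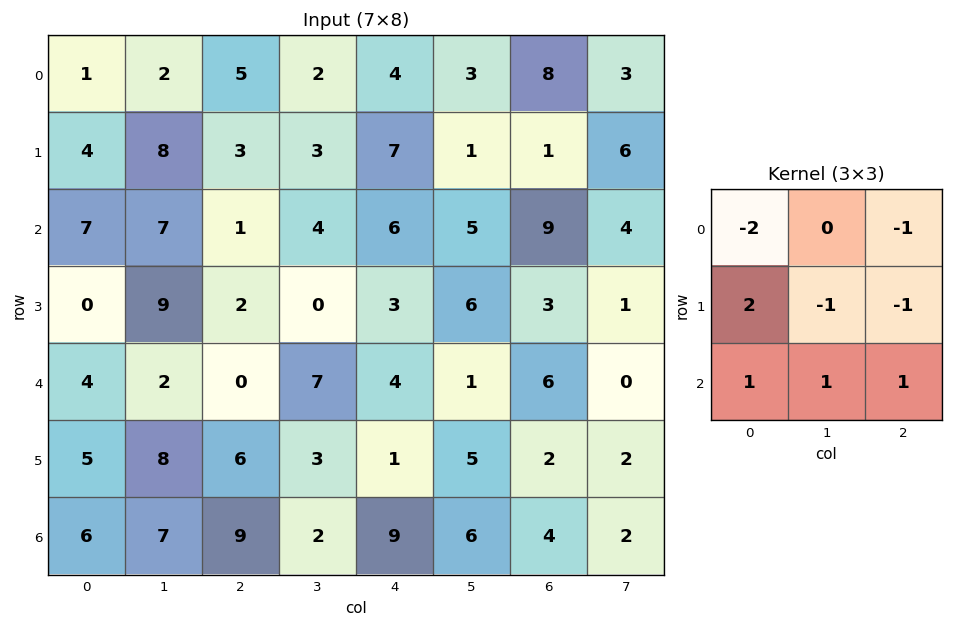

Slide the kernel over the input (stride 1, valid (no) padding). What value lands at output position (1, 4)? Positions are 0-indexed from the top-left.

-5

The receptive field on the input at this output position is [7 1 1 / 6 5 9 / 3 6 3]. Elementwise product with the kernel and sum: 7·-2 + 1·-1 + 6·2 + 5·-1 + 9·-1 + 3·1 + 6·1 + 3·1.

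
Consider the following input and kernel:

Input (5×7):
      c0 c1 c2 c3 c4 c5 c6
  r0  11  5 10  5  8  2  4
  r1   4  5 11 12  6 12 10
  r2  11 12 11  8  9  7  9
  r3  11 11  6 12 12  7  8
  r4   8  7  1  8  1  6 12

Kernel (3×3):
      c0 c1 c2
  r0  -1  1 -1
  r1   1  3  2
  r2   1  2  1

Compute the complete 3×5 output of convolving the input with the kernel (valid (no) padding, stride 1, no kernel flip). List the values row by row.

71 104 82 88 84
98 90 90 74 78
69 61 72 72 63

Output[0,0]: The receptive field on the input at this output position is [11 5 10 / 4 5 11 / 11 12 11]. Elementwise product with the kernel and sum: 11·-1 + 5·1 + 10·-1 + 4·1 + 5·3 + 11·2 + 11·1 + 12·2 + 11·1.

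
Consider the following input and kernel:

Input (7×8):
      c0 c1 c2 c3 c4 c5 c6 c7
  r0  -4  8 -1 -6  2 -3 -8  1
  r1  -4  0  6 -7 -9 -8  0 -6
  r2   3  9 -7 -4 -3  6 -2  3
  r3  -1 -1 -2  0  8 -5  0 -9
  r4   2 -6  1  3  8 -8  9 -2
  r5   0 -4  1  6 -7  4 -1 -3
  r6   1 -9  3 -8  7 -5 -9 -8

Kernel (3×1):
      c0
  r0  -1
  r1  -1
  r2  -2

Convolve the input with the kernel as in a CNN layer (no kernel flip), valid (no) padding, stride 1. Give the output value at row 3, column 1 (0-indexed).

15

The receptive field on the input at this output position is [-1 / -6 / -4]. Elementwise product with the kernel and sum: -1·-1 + -6·-1 + -4·-2.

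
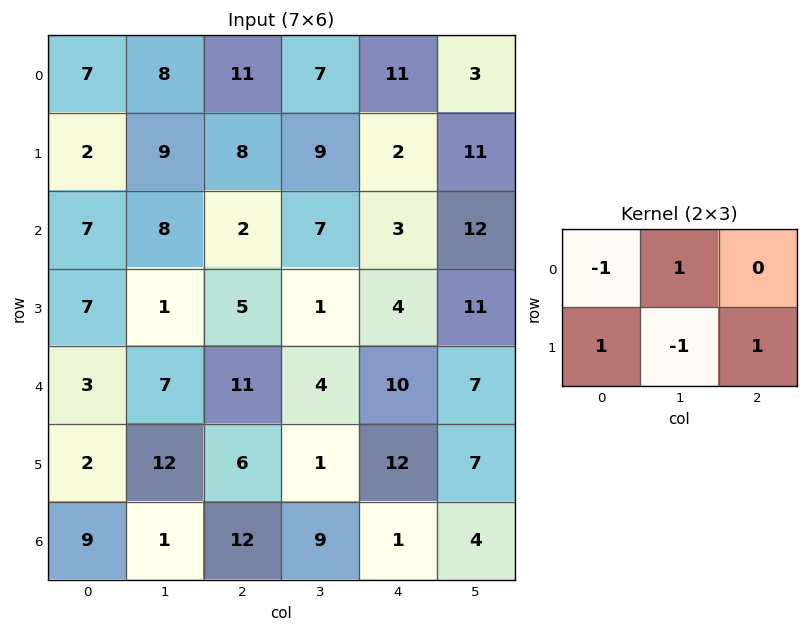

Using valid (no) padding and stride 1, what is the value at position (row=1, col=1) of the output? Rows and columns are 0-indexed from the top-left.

12

The receptive field on the input at this output position is [9 8 9 / 8 2 7]. Elementwise product with the kernel and sum: 9·-1 + 8·1 + 8·1 + 2·-1 + 7·1.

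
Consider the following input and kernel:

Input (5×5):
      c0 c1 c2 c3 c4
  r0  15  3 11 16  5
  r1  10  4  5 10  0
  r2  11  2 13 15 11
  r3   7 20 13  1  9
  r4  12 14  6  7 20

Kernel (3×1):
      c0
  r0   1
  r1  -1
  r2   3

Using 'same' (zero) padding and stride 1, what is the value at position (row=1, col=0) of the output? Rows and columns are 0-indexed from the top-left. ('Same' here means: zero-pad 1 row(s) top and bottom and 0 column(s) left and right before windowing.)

38

The receptive field on the zero-padded input at this output position is [15 / 10 / 11]. Elementwise product with the kernel and sum: 15·1 + 10·-1 + 11·3.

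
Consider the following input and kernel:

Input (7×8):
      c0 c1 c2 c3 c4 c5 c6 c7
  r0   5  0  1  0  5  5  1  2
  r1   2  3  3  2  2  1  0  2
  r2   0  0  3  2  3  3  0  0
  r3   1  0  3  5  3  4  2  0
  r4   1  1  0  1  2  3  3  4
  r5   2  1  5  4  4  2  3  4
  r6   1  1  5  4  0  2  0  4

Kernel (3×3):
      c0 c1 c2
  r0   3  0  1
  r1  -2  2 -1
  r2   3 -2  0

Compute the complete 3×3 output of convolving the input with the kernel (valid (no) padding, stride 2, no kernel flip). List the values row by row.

15 9 17
-1 11 9
-3 3 -2

Output[0,0]: The receptive field on the input at this output position is [5 0 1 / 2 3 3 / 0 0 3]. Elementwise product with the kernel and sum: 5·3 + 1·1 + 2·-2 + 3·2 + 3·-1 + 0·3 + 0·-2.
Output[0,1]: The receptive field on the input at this output position is [1 0 5 / 3 2 2 / 3 2 3]. Elementwise product with the kernel and sum: 1·3 + 5·1 + 3·-2 + 2·2 + 2·-1 + 3·3 + 2·-2.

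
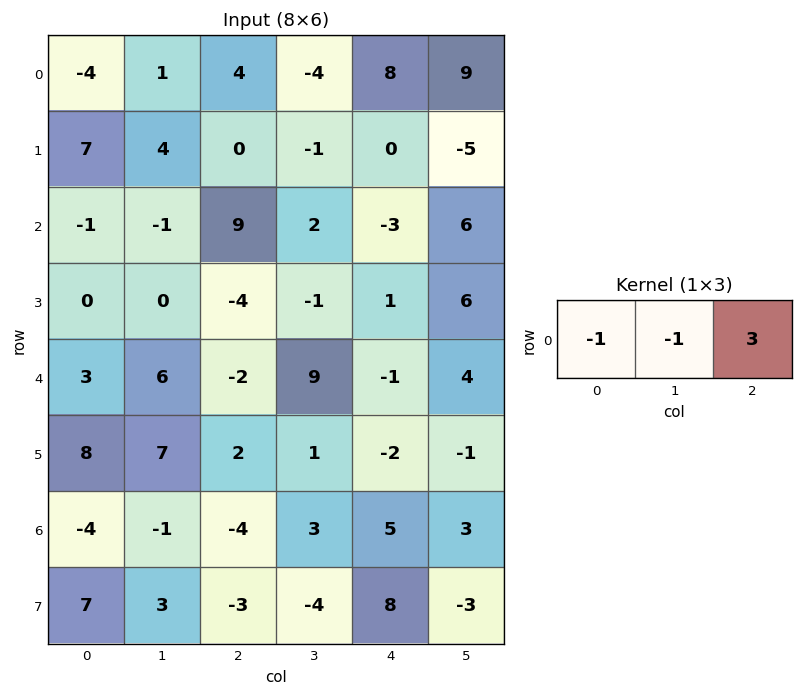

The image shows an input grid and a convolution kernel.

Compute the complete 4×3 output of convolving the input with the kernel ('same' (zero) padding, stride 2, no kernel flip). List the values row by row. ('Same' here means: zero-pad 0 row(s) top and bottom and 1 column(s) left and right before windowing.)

7 -17 23
-2 -2 19
15 23 4
1 14 1

Output[0,0]: The receptive field on the zero-padded input at this output position is [0 -4 1]. Elementwise product with the kernel and sum: 0·-1 + -4·-1 + 1·3.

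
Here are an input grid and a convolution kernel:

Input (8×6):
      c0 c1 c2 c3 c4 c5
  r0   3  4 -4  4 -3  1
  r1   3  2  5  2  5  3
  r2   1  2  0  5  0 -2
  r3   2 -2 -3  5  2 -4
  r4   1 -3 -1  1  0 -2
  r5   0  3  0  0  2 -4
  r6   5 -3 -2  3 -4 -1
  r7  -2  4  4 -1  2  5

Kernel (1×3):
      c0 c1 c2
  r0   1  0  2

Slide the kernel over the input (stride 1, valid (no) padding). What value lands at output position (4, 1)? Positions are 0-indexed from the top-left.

-1

The receptive field on the input at this output position is [-3 -1 1]. Elementwise product with the kernel and sum: -3·1 + 1·2.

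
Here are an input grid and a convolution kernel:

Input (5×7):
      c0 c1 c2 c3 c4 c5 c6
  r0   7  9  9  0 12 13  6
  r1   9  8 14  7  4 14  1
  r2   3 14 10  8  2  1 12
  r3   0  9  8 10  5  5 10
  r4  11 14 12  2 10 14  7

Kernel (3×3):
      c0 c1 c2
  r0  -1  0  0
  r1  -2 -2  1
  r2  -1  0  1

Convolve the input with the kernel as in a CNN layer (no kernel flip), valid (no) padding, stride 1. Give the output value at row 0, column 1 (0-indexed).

The receptive field on the input at this output position is [9 9 0 / 8 14 7 / 14 10 8]. Elementwise product with the kernel and sum: 9·-1 + 8·-2 + 14·-2 + 7·1 + 14·-1 + 8·1.

-52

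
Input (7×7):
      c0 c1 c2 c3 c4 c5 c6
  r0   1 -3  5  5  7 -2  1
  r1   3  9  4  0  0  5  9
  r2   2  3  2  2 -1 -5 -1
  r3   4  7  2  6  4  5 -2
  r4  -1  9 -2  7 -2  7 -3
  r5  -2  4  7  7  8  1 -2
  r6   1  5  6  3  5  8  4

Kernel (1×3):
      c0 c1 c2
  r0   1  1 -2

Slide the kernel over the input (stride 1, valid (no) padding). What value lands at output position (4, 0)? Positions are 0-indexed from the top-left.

The receptive field on the input at this output position is [-1 9 -2]. Elementwise product with the kernel and sum: -1·1 + 9·1 + -2·-2.

12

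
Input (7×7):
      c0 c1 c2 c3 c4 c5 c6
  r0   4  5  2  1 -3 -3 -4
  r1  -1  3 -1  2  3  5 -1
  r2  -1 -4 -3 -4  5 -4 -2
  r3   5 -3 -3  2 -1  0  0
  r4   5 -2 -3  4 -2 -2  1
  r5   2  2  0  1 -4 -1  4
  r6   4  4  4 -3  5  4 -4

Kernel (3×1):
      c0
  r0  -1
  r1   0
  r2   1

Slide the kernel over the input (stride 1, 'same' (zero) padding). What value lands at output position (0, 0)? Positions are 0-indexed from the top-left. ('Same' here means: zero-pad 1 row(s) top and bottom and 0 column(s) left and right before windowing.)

-1

The receptive field on the zero-padded input at this output position is [0 / 4 / -1]. Elementwise product with the kernel and sum: 0·-1 + -1·1.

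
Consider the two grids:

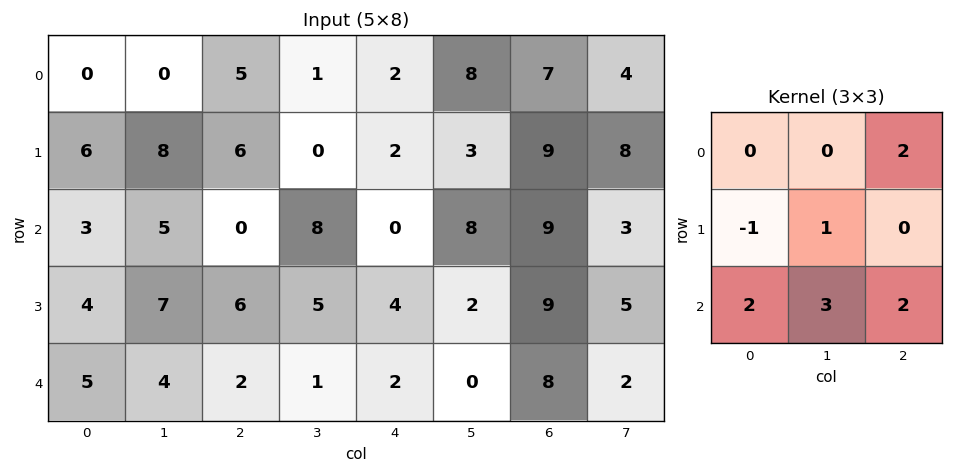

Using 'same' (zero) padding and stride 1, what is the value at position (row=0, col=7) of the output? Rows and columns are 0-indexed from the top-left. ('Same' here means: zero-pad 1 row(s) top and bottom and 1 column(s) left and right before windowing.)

The receptive field on the zero-padded input at this output position is [0 0 0 / 7 4 0 / 9 8 0]. Elementwise product with the kernel and sum: 0·2 + 7·-1 + 4·1 + 9·2 + 8·3 + 0·2.

39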